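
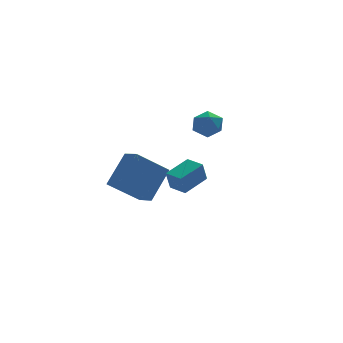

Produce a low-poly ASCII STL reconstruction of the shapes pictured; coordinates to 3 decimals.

solid 
facet normal -0.844 -0.427 -0.325
outer loop
vertex -1.534 -2.958 3.694
vertex -1.966 -2.148 3.752
vertex -1.261 -2.743 2.704
endloop
endfacet
facet normal 0.470 -0.881 -0.062
outer loop
vertex -0.054 -2.132 3.168
vertex -1.534 -2.958 3.694
vertex -1.261 -2.743 2.704
endloop
endfacet
facet normal -0.844 -0.427 -0.325
outer loop
vertex -1.261 -2.743 2.704
vertex -1.966 -2.148 3.752
vertex -1.693 -1.932 2.761
endloop
endfacet
facet normal 0.259 0.204 -0.944
outer loop
vertex -1.693 -1.932 2.761
vertex -0.054 -2.132 3.168
vertex -1.261 -2.743 2.704
endloop
endfacet
facet normal -0.259 -0.206 0.944
outer loop
vertex -1.534 -2.958 3.694
vertex -0.759 -1.537 4.216
vertex -1.966 -2.148 3.752
endloop
endfacet
facet normal 0.469 -0.881 -0.063
outer loop
vertex -0.327 -2.348 4.159
vertex -1.534 -2.958 3.694
vertex -0.054 -2.132 3.168
endloop
endfacet
facet normal -0.260 -0.205 0.944
outer loop
vertex -0.327 -2.348 4.159
vertex -0.759 -1.537 4.216
vertex -1.534 -2.958 3.694
endloop
endfacet
facet normal -0.470 0.881 0.063
outer loop
vertex -1.966 -2.148 3.752
vertex -0.759 -1.537 4.216
vertex -1.693 -1.932 2.761
endloop
endfacet
facet normal 0.259 0.206 -0.944
outer loop
vertex -0.486 -1.322 3.226
vertex -0.054 -2.132 3.168
vertex -1.693 -1.932 2.761
endloop
endfacet
facet normal -0.469 0.881 0.062
outer loop
vertex -1.693 -1.932 2.761
vertex -0.759 -1.537 4.216
vertex -0.486 -1.322 3.226
endloop
endfacet
facet normal 0.844 0.427 0.325
outer loop
vertex -0.486 -1.322 3.226
vertex -0.327 -2.348 4.159
vertex -0.054 -2.132 3.168
endloop
endfacet
facet normal 0.844 0.427 0.325
outer loop
vertex -0.759 -1.537 4.216
vertex -0.327 -2.348 4.159
vertex -0.486 -1.322 3.226
endloop
endfacet
facet normal -0.782 -0.027 0.623
outer loop
vertex -2.374 0.91 3.766
vertex -2.659 1.836 3.448
vertex -3.494 0.07 2.323
endloop
endfacet
facet normal 0.279 -0.908 0.312
outer loop
vertex -1.921 0.124 1.072
vertex -2.374 0.91 3.766
vertex -3.494 0.07 2.323
endloop
endfacet
facet normal -0.782 -0.026 0.622
outer loop
vertex -3.494 0.07 2.323
vertex -2.659 1.836 3.448
vertex -3.778 0.997 2.005
endloop
endfacet
facet normal -0.557 -0.417 -0.718
outer loop
vertex -3.778 0.997 2.005
vertex -1.921 0.124 1.072
vertex -3.494 0.07 2.323
endloop
endfacet
facet normal 0.557 0.418 0.718
outer loop
vertex -2.374 0.91 3.766
vertex -1.086 1.89 2.197
vertex -2.659 1.836 3.448
endloop
endfacet
facet normal 0.279 -0.908 0.312
outer loop
vertex -0.802 0.963 2.515
vertex -2.374 0.91 3.766
vertex -1.921 0.124 1.072
endloop
endfacet
facet normal 0.557 0.417 0.718
outer loop
vertex -0.802 0.963 2.515
vertex -1.086 1.89 2.197
vertex -2.374 0.91 3.766
endloop
endfacet
facet normal -0.279 0.908 -0.312
outer loop
vertex -2.659 1.836 3.448
vertex -1.086 1.89 2.197
vertex -3.778 0.997 2.005
endloop
endfacet
facet normal -0.557 -0.418 -0.718
outer loop
vertex -2.206 1.05 0.754
vertex -1.921 0.124 1.072
vertex -3.778 0.997 2.005
endloop
endfacet
facet normal -0.279 0.908 -0.312
outer loop
vertex -3.778 0.997 2.005
vertex -1.086 1.89 2.197
vertex -2.206 1.05 0.754
endloop
endfacet
facet normal 0.782 0.027 -0.622
outer loop
vertex -2.206 1.05 0.754
vertex -0.802 0.963 2.515
vertex -1.921 0.124 1.072
endloop
endfacet
facet normal 0.782 0.026 -0.622
outer loop
vertex -1.086 1.89 2.197
vertex -0.802 0.963 2.515
vertex -2.206 1.05 0.754
endloop
endfacet
facet normal -0.470 0.730 -0.497
outer loop
vertex 2.128 4.423 3.295
vertex 1.378 4.127 3.569
vertex 1.799 4.709 4.026
endloop
endfacet
facet normal 0.180 0.941 -0.287
outer loop
vertex 2.128 4.423 3.295
vertex 1.799 4.709 4.026
vertex 2.631 4.534 3.974
endloop
endfacet
facet normal 0.659 0.493 -0.569
outer loop
vertex 2.128 4.423 3.295
vertex 2.631 4.534 3.974
vertex 2.724 3.844 3.484
endloop
endfacet
facet normal 0.307 0.005 -0.952
outer loop
vertex 2.128 4.423 3.295
vertex 2.724 3.844 3.484
vertex 1.949 3.592 3.233
endloop
endfacet
facet normal -0.392 0.152 -0.908
outer loop
vertex 2.128 4.423 3.295
vertex 1.949 3.592 3.233
vertex 1.378 4.127 3.569
endloop
endfacet
facet normal 0.212 0.882 0.422
outer loop
vertex 2.631 4.534 3.974
vertex 1.799 4.709 4.026
vertex 2.191 4.308 4.667
endloop
endfacet
facet normal -0.837 0.541 0.083
outer loop
vertex 1.799 4.709 4.026
vertex 1.378 4.127 3.569
vertex 1.416 4.056 4.416
endloop
endfacet
facet normal -0.712 -0.395 -0.581
outer loop
vertex 1.378 4.127 3.569
vertex 1.949 3.592 3.233
vertex 1.509 3.366 3.926
endloop
endfacet
facet normal 0.417 -0.634 -0.652
outer loop
vertex 1.949 3.592 3.233
vertex 2.724 3.844 3.484
vertex 2.341 3.191 3.874
endloop
endfacet
facet normal 0.987 0.155 -0.031
outer loop
vertex 2.724 3.844 3.484
vertex 2.631 4.534 3.974
vertex 2.762 3.773 4.331
endloop
endfacet
facet normal -0.307 -0.005 0.952
outer loop
vertex 2.012 3.477 4.605
vertex 2.191 4.308 4.667
vertex 1.416 4.056 4.416
endloop
endfacet
facet normal -0.659 -0.493 0.569
outer loop
vertex 2.012 3.477 4.605
vertex 1.416 4.056 4.416
vertex 1.509 3.366 3.926
endloop
endfacet
facet normal -0.180 -0.941 0.287
outer loop
vertex 2.012 3.477 4.605
vertex 1.509 3.366 3.926
vertex 2.341 3.191 3.874
endloop
endfacet
facet normal 0.470 -0.730 0.497
outer loop
vertex 2.012 3.477 4.605
vertex 2.341 3.191 3.874
vertex 2.762 3.773 4.331
endloop
endfacet
facet normal 0.392 -0.152 0.908
outer loop
vertex 2.012 3.477 4.605
vertex 2.762 3.773 4.331
vertex 2.191 4.308 4.667
endloop
endfacet
facet normal -0.417 0.634 0.652
outer loop
vertex 1.416 4.056 4.416
vertex 2.191 4.308 4.667
vertex 1.799 4.709 4.026
endloop
endfacet
facet normal -0.987 -0.155 0.031
outer loop
vertex 1.509 3.366 3.926
vertex 1.416 4.056 4.416
vertex 1.378 4.127 3.569
endloop
endfacet
facet normal -0.212 -0.882 -0.422
outer loop
vertex 2.341 3.191 3.874
vertex 1.509 3.366 3.926
vertex 1.949 3.592 3.233
endloop
endfacet
facet normal 0.837 -0.541 -0.083
outer loop
vertex 2.762 3.773 4.331
vertex 2.341 3.191 3.874
vertex 2.724 3.844 3.484
endloop
endfacet
facet normal 0.712 0.395 0.581
outer loop
vertex 2.191 4.308 4.667
vertex 2.762 3.773 4.331
vertex 2.631 4.534 3.974
endloop
endfacet

endsolid


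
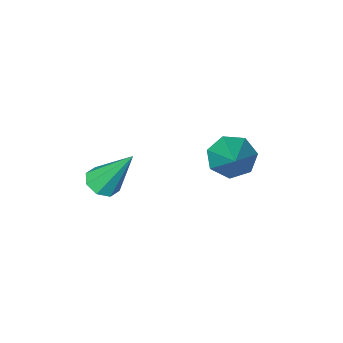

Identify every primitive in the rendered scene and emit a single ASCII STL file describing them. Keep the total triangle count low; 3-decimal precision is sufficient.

solid 
facet normal -0.396 -0.713 -0.578
outer loop
vertex -1.104 3.541 2.141
vertex -1.393 3.195 2.766
vertex -1.717 3.735 2.322
endloop
endfacet
facet normal 0.120 0.853 -0.507
outer loop
vertex -1.104 3.541 2.141
vertex -1.717 3.735 2.322
vertex -0.687 4.465 3.794
endloop
endfacet
facet normal -0.397 -0.713 -0.578
outer loop
vertex -1.717 3.735 2.322
vertex -1.393 3.195 2.766
vertex -2.086 3.523 2.837
endloop
endfacet
facet normal -0.539 0.841 -0.040
outer loop
vertex -1.717 3.735 2.322
vertex -2.086 3.523 2.837
vertex -0.687 4.465 3.794
endloop
endfacet
facet normal -0.397 -0.713 -0.578
outer loop
vertex -2.086 3.523 2.837
vertex -1.393 3.195 2.766
vertex -1.933 3.064 3.298
endloop
endfacet
facet normal -0.684 0.390 0.616
outer loop
vertex -2.086 3.523 2.837
vertex -1.933 3.064 3.298
vertex -0.687 4.465 3.794
endloop
endfacet
facet normal -0.397 -0.713 -0.578
outer loop
vertex -1.933 3.064 3.298
vertex -1.393 3.195 2.766
vertex -1.374 2.704 3.358
endloop
endfacet
facet normal -0.206 -0.159 0.966
outer loop
vertex -1.933 3.064 3.298
vertex -1.374 2.704 3.358
vertex -0.687 4.465 3.794
endloop
endfacet
facet normal -0.397 -0.713 -0.578
outer loop
vertex -1.374 2.704 3.358
vertex -1.393 3.195 2.766
vertex -0.829 2.714 2.972
endloop
endfacet
facet normal 0.536 -0.394 0.747
outer loop
vertex -1.374 2.704 3.358
vertex -0.829 2.714 2.972
vertex -0.687 4.465 3.794
endloop
endfacet
facet normal -0.397 -0.713 -0.577
outer loop
vertex -0.829 2.714 2.972
vertex -1.393 3.195 2.766
vertex -0.709 3.086 2.43
endloop
endfacet
facet normal 0.983 -0.138 0.123
outer loop
vertex -0.829 2.714 2.972
vertex -0.709 3.086 2.43
vertex -0.687 4.465 3.794
endloop
endfacet
facet normal -0.398 -0.712 -0.578
outer loop
vertex -0.709 3.086 2.43
vertex -1.393 3.195 2.766
vertex -1.104 3.541 2.141
endloop
endfacet
facet normal 0.798 0.417 -0.435
outer loop
vertex -0.709 3.086 2.43
vertex -1.104 3.541 2.141
vertex -0.687 4.465 3.794
endloop
endfacet
facet normal 0.306 -0.447 -0.841
outer loop
vertex 2.638 2.283 2.173
vertex 2.211 1.881 2.231
vertex 2.255 2.406 1.968
endloop
endfacet
facet normal 0.327 0.944 -0.044
outer loop
vertex 2.638 2.283 2.173
vertex 2.255 2.406 1.968
vertex 1.649 2.699 3.769
endloop
endfacet
facet normal 0.307 -0.447 -0.841
outer loop
vertex 2.255 2.406 1.968
vertex 2.211 1.881 2.231
vertex 1.847 2.222 1.917
endloop
endfacet
facet normal -0.368 0.890 -0.269
outer loop
vertex 2.255 2.406 1.968
vertex 1.847 2.222 1.917
vertex 1.649 2.699 3.769
endloop
endfacet
facet normal 0.307 -0.447 -0.841
outer loop
vertex 1.847 2.222 1.917
vertex 2.211 1.881 2.231
vertex 1.651 1.837 2.05
endloop
endfacet
facet normal -0.900 0.390 -0.197
outer loop
vertex 1.847 2.222 1.917
vertex 1.651 1.837 2.05
vertex 1.649 2.699 3.769
endloop
endfacet
facet normal 0.307 -0.448 -0.840
outer loop
vertex 1.651 1.837 2.05
vertex 2.211 1.881 2.231
vertex 1.784 1.478 2.29
endloop
endfacet
facet normal -0.955 -0.266 0.132
outer loop
vertex 1.651 1.837 2.05
vertex 1.784 1.478 2.29
vertex 1.649 2.699 3.769
endloop
endfacet
facet normal 0.306 -0.447 -0.840
outer loop
vertex 1.784 1.478 2.29
vertex 2.211 1.881 2.231
vertex 2.167 1.355 2.495
endloop
endfacet
facet normal -0.501 -0.689 0.523
outer loop
vertex 1.784 1.478 2.29
vertex 2.167 1.355 2.495
vertex 1.649 2.699 3.769
endloop
endfacet
facet normal 0.308 -0.447 -0.840
outer loop
vertex 2.167 1.355 2.495
vertex 2.211 1.881 2.231
vertex 2.575 1.54 2.546
endloop
endfacet
facet normal 0.194 -0.634 0.748
outer loop
vertex 2.167 1.355 2.495
vertex 2.575 1.54 2.546
vertex 1.649 2.699 3.769
endloop
endfacet
facet normal 0.307 -0.448 -0.840
outer loop
vertex 2.575 1.54 2.546
vertex 2.211 1.881 2.231
vertex 2.771 1.924 2.413
endloop
endfacet
facet normal 0.724 -0.135 0.676
outer loop
vertex 2.575 1.54 2.546
vertex 2.771 1.924 2.413
vertex 1.649 2.699 3.769
endloop
endfacet
facet normal 0.307 -0.448 -0.840
outer loop
vertex 2.771 1.924 2.413
vertex 2.211 1.881 2.231
vertex 2.638 2.283 2.173
endloop
endfacet
facet normal 0.780 0.521 0.347
outer loop
vertex 2.771 1.924 2.413
vertex 2.638 2.283 2.173
vertex 1.649 2.699 3.769
endloop
endfacet

endsolid


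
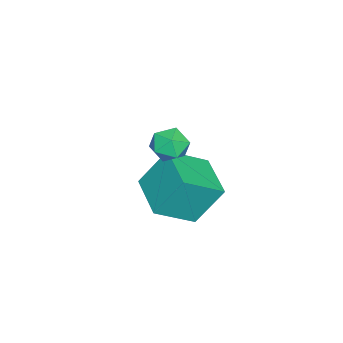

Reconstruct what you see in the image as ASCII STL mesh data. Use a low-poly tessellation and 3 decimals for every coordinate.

solid 
facet normal -0.800 -0.585 0.133
outer loop
vertex 1.522 1.679 -1.075
vertex 0.504 2.848 -2.048
vertex 1.945 0.745 -2.64
endloop
endfacet
facet normal 0.556 -0.639 0.532
outer loop
vertex 3.456 1.852 -2.892
vertex 1.522 1.679 -1.075
vertex 1.945 0.745 -2.64
endloop
endfacet
facet normal -0.800 -0.586 0.134
outer loop
vertex 1.945 0.745 -2.64
vertex 0.504 2.848 -2.048
vertex 0.926 1.914 -3.612
endloop
endfacet
facet normal 0.226 -0.499 -0.837
outer loop
vertex 0.926 1.914 -3.612
vertex 3.456 1.852 -2.892
vertex 1.945 0.745 -2.64
endloop
endfacet
facet normal -0.226 0.499 0.836
outer loop
vertex 1.522 1.679 -1.075
vertex 2.015 3.955 -2.3
vertex 0.504 2.848 -2.048
endloop
endfacet
facet normal 0.556 -0.639 0.532
outer loop
vertex 3.034 2.786 -1.328
vertex 1.522 1.679 -1.075
vertex 3.456 1.852 -2.892
endloop
endfacet
facet normal -0.225 0.499 0.837
outer loop
vertex 3.034 2.786 -1.328
vertex 2.015 3.955 -2.3
vertex 1.522 1.679 -1.075
endloop
endfacet
facet normal -0.556 0.639 -0.532
outer loop
vertex 0.504 2.848 -2.048
vertex 2.015 3.955 -2.3
vertex 0.926 1.914 -3.612
endloop
endfacet
facet normal 0.226 -0.500 -0.836
outer loop
vertex 2.438 3.021 -3.865
vertex 3.456 1.852 -2.892
vertex 0.926 1.914 -3.612
endloop
endfacet
facet normal -0.556 0.639 -0.532
outer loop
vertex 0.926 1.914 -3.612
vertex 2.015 3.955 -2.3
vertex 2.438 3.021 -3.865
endloop
endfacet
facet normal 0.800 0.585 -0.134
outer loop
vertex 2.438 3.021 -3.865
vertex 3.034 2.786 -1.328
vertex 3.456 1.852 -2.892
endloop
endfacet
facet normal 0.799 0.586 -0.134
outer loop
vertex 2.015 3.955 -2.3
vertex 3.034 2.786 -1.328
vertex 2.438 3.021 -3.865
endloop
endfacet
facet normal -0.631 0.627 0.457
outer loop
vertex 3.815 3.284 1.464
vertex 3.22 2.876 1.203
vertex 3.538 2.702 1.88
endloop
endfacet
facet normal -0.011 0.585 0.811
outer loop
vertex 3.815 3.284 1.464
vertex 3.538 2.702 1.88
vertex 4.296 2.802 1.818
endloop
endfacet
facet normal 0.510 0.778 0.366
outer loop
vertex 3.815 3.284 1.464
vertex 4.296 2.802 1.818
vertex 4.447 3.039 1.104
endloop
endfacet
facet normal 0.215 0.941 -0.263
outer loop
vertex 3.815 3.284 1.464
vertex 4.447 3.039 1.104
vertex 3.782 3.084 0.723
endloop
endfacet
facet normal -0.490 0.847 -0.207
outer loop
vertex 3.815 3.284 1.464
vertex 3.782 3.084 0.723
vertex 3.22 2.876 1.203
endloop
endfacet
facet normal 0.094 -0.097 0.991
outer loop
vertex 4.296 2.802 1.818
vertex 3.538 2.702 1.88
vertex 3.998 2.096 1.777
endloop
endfacet
facet normal -0.908 -0.030 0.419
outer loop
vertex 3.538 2.702 1.88
vertex 3.22 2.876 1.203
vertex 3.333 2.141 1.396
endloop
endfacet
facet normal -0.681 0.325 -0.656
outer loop
vertex 3.22 2.876 1.203
vertex 3.782 3.084 0.723
vertex 3.484 2.378 0.682
endloop
endfacet
facet normal 0.461 0.477 -0.748
outer loop
vertex 3.782 3.084 0.723
vertex 4.447 3.039 1.104
vertex 4.242 2.478 0.62
endloop
endfacet
facet normal 0.939 0.215 0.270
outer loop
vertex 4.447 3.039 1.104
vertex 4.296 2.802 1.818
vertex 4.56 2.304 1.297
endloop
endfacet
facet normal -0.215 -0.941 0.263
outer loop
vertex 3.965 1.896 1.036
vertex 3.998 2.096 1.777
vertex 3.333 2.141 1.396
endloop
endfacet
facet normal -0.510 -0.778 -0.366
outer loop
vertex 3.965 1.896 1.036
vertex 3.333 2.141 1.396
vertex 3.484 2.378 0.682
endloop
endfacet
facet normal 0.011 -0.585 -0.811
outer loop
vertex 3.965 1.896 1.036
vertex 3.484 2.378 0.682
vertex 4.242 2.478 0.62
endloop
endfacet
facet normal 0.631 -0.627 -0.457
outer loop
vertex 3.965 1.896 1.036
vertex 4.242 2.478 0.62
vertex 4.56 2.304 1.297
endloop
endfacet
facet normal 0.490 -0.847 0.207
outer loop
vertex 3.965 1.896 1.036
vertex 4.56 2.304 1.297
vertex 3.998 2.096 1.777
endloop
endfacet
facet normal -0.461 -0.477 0.748
outer loop
vertex 3.333 2.141 1.396
vertex 3.998 2.096 1.777
vertex 3.538 2.702 1.88
endloop
endfacet
facet normal -0.939 -0.215 -0.270
outer loop
vertex 3.484 2.378 0.682
vertex 3.333 2.141 1.396
vertex 3.22 2.876 1.203
endloop
endfacet
facet normal -0.094 0.097 -0.991
outer loop
vertex 4.242 2.478 0.62
vertex 3.484 2.378 0.682
vertex 3.782 3.084 0.723
endloop
endfacet
facet normal 0.908 0.030 -0.419
outer loop
vertex 4.56 2.304 1.297
vertex 4.242 2.478 0.62
vertex 4.447 3.039 1.104
endloop
endfacet
facet normal 0.681 -0.325 0.656
outer loop
vertex 3.998 2.096 1.777
vertex 4.56 2.304 1.297
vertex 4.296 2.802 1.818
endloop
endfacet

endsolid


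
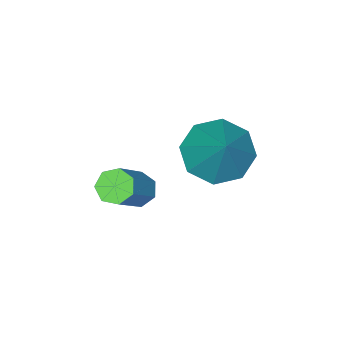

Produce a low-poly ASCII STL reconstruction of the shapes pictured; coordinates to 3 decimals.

solid 
facet normal -0.415 -0.509 -0.754
outer loop
vertex 1.91 2.825 2.231
vertex 0.928 3.07 2.606
vertex 1.618 3.531 1.915
endloop
endfacet
facet normal 0.935 0.317 -0.156
outer loop
vertex 1.91 2.825 2.231
vertex 1.618 3.531 1.915
vertex 1.792 4.13 4.174
endloop
endfacet
facet normal -0.415 -0.509 -0.754
outer loop
vertex 1.618 3.531 1.915
vertex 0.928 3.07 2.606
vertex 0.922 3.967 2.004
endloop
endfacet
facet normal 0.489 0.833 -0.259
outer loop
vertex 1.618 3.531 1.915
vertex 0.922 3.967 2.004
vertex 1.792 4.13 4.174
endloop
endfacet
facet normal -0.416 -0.509 -0.754
outer loop
vertex 0.922 3.967 2.004
vertex 0.928 3.07 2.606
vertex 0.229 3.878 2.446
endloop
endfacet
facet normal -0.139 0.990 -0.019
outer loop
vertex 0.922 3.967 2.004
vertex 0.229 3.878 2.446
vertex 1.792 4.13 4.174
endloop
endfacet
facet normal -0.415 -0.509 -0.754
outer loop
vertex 0.229 3.878 2.446
vertex 0.928 3.07 2.606
vertex -0.054 3.316 2.981
endloop
endfacet
facet normal -0.580 0.695 0.424
outer loop
vertex 0.229 3.878 2.446
vertex -0.054 3.316 2.981
vertex 1.792 4.13 4.174
endloop
endfacet
facet normal -0.415 -0.509 -0.754
outer loop
vertex -0.054 3.316 2.981
vertex 0.928 3.07 2.606
vertex 0.238 2.61 3.297
endloop
endfacet
facet normal -0.576 0.123 0.808
outer loop
vertex -0.054 3.316 2.981
vertex 0.238 2.61 3.297
vertex 1.792 4.13 4.174
endloop
endfacet
facet normal -0.415 -0.509 -0.754
outer loop
vertex 0.238 2.61 3.297
vertex 0.928 3.07 2.606
vertex 0.934 2.174 3.208
endloop
endfacet
facet normal -0.130 -0.393 0.910
outer loop
vertex 0.238 2.61 3.297
vertex 0.934 2.174 3.208
vertex 1.792 4.13 4.174
endloop
endfacet
facet normal -0.414 -0.509 -0.754
outer loop
vertex 0.934 2.174 3.208
vertex 0.928 3.07 2.606
vertex 1.627 2.263 2.767
endloop
endfacet
facet normal 0.498 -0.550 0.671
outer loop
vertex 0.934 2.174 3.208
vertex 1.627 2.263 2.767
vertex 1.792 4.13 4.174
endloop
endfacet
facet normal -0.415 -0.510 -0.754
outer loop
vertex 1.627 2.263 2.767
vertex 0.928 3.07 2.606
vertex 1.91 2.825 2.231
endloop
endfacet
facet normal 0.940 -0.255 0.228
outer loop
vertex 1.627 2.263 2.767
vertex 1.91 2.825 2.231
vertex 1.792 4.13 4.174
endloop
endfacet
facet normal -0.664 -0.202 -0.720
outer loop
vertex 3.092 2.207 1.059
vertex 2.842 1.811 1.401
vertex 2.721 2.376 1.354
endloop
endfacet
facet normal 0.122 0.920 -0.373
outer loop
vertex 3.092 2.207 1.059
vertex 2.721 2.376 1.354
vertex 4.327 2.585 2.397
endloop
endfacet
facet normal 0.122 0.920 -0.373
outer loop
vertex 4.327 2.585 2.397
vertex 2.721 2.376 1.354
vertex 3.956 2.754 2.692
endloop
endfacet
facet normal 0.664 0.203 0.719
outer loop
vertex 4.327 2.585 2.397
vertex 3.956 2.754 2.692
vertex 4.078 2.189 2.739
endloop
endfacet
facet normal -0.664 -0.202 -0.720
outer loop
vertex 2.721 2.376 1.354
vertex 2.842 1.811 1.401
vertex 2.441 2.119 1.684
endloop
endfacet
facet normal -0.501 0.836 0.226
outer loop
vertex 2.721 2.376 1.354
vertex 2.441 2.119 1.684
vertex 3.956 2.754 2.692
endloop
endfacet
facet normal -0.501 0.836 0.226
outer loop
vertex 3.956 2.754 2.692
vertex 2.441 2.119 1.684
vertex 3.676 2.497 3.022
endloop
endfacet
facet normal 0.663 0.203 0.721
outer loop
vertex 3.956 2.754 2.692
vertex 3.676 2.497 3.022
vertex 4.078 2.189 2.739
endloop
endfacet
facet normal -0.664 -0.203 -0.720
outer loop
vertex 2.441 2.119 1.684
vertex 2.842 1.811 1.401
vertex 2.464 1.63 1.801
endloop
endfacet
facet normal -0.746 0.121 0.654
outer loop
vertex 2.441 2.119 1.684
vertex 2.464 1.63 1.801
vertex 3.676 2.497 3.022
endloop
endfacet
facet normal -0.747 0.123 0.654
outer loop
vertex 3.676 2.497 3.022
vertex 2.464 1.63 1.801
vertex 3.699 2.008 3.14
endloop
endfacet
facet normal 0.664 0.205 0.720
outer loop
vertex 3.676 2.497 3.022
vertex 3.699 2.008 3.14
vertex 4.078 2.189 2.739
endloop
endfacet
facet normal -0.664 -0.204 -0.720
outer loop
vertex 2.464 1.63 1.801
vertex 2.842 1.811 1.401
vertex 2.772 1.277 1.617
endloop
endfacet
facet normal -0.431 -0.683 0.590
outer loop
vertex 2.464 1.63 1.801
vertex 2.772 1.277 1.617
vertex 3.699 2.008 3.14
endloop
endfacet
facet normal -0.430 -0.684 0.590
outer loop
vertex 3.699 2.008 3.14
vertex 2.772 1.277 1.617
vertex 4.007 1.655 2.955
endloop
endfacet
facet normal 0.664 0.203 0.719
outer loop
vertex 3.699 2.008 3.14
vertex 4.007 1.655 2.955
vertex 4.078 2.189 2.739
endloop
endfacet
facet normal -0.664 -0.204 -0.719
outer loop
vertex 2.772 1.277 1.617
vertex 2.842 1.811 1.401
vertex 3.133 1.326 1.27
endloop
endfacet
facet normal 0.210 -0.974 0.081
outer loop
vertex 2.772 1.277 1.617
vertex 3.133 1.326 1.27
vertex 4.007 1.655 2.955
endloop
endfacet
facet normal 0.210 -0.974 0.081
outer loop
vertex 4.007 1.655 2.955
vertex 3.133 1.326 1.27
vertex 4.368 1.704 2.608
endloop
endfacet
facet normal 0.664 0.203 0.720
outer loop
vertex 4.007 1.655 2.955
vertex 4.368 1.704 2.608
vertex 4.078 2.189 2.739
endloop
endfacet
facet normal -0.664 -0.204 -0.719
outer loop
vertex 3.133 1.326 1.27
vertex 2.842 1.811 1.401
vertex 3.275 1.74 1.021
endloop
endfacet
facet normal 0.692 -0.531 -0.489
outer loop
vertex 3.133 1.326 1.27
vertex 3.275 1.74 1.021
vertex 4.368 1.704 2.608
endloop
endfacet
facet normal 0.692 -0.530 -0.489
outer loop
vertex 4.368 1.704 2.608
vertex 3.275 1.74 1.021
vertex 4.51 2.118 2.36
endloop
endfacet
facet normal 0.664 0.203 0.719
outer loop
vertex 4.368 1.704 2.608
vertex 4.51 2.118 2.36
vertex 4.078 2.189 2.739
endloop
endfacet
facet normal -0.665 -0.202 -0.719
outer loop
vertex 3.275 1.74 1.021
vertex 2.842 1.811 1.401
vertex 3.092 2.207 1.059
endloop
endfacet
facet normal 0.653 0.312 -0.690
outer loop
vertex 3.275 1.74 1.021
vertex 3.092 2.207 1.059
vertex 4.51 2.118 2.36
endloop
endfacet
facet normal 0.653 0.311 -0.691
outer loop
vertex 4.51 2.118 2.36
vertex 3.092 2.207 1.059
vertex 4.327 2.585 2.397
endloop
endfacet
facet normal 0.664 0.203 0.719
outer loop
vertex 4.51 2.118 2.36
vertex 4.327 2.585 2.397
vertex 4.078 2.189 2.739
endloop
endfacet

endsolid


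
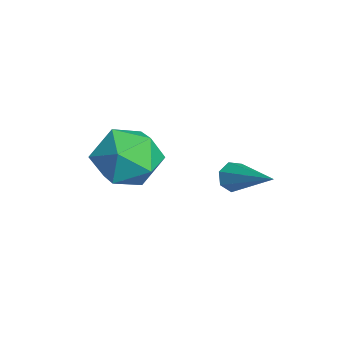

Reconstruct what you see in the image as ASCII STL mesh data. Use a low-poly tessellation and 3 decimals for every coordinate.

solid 
facet normal -0.233 0.864 0.446
outer loop
vertex -1.083 -1.652 0.638
vertex -1.901 -2.197 1.267
vertex -0.811 -2.114 1.675
endloop
endfacet
facet normal 0.456 0.851 0.260
outer loop
vertex -1.083 -1.652 0.638
vertex -0.811 -2.114 1.675
vertex -0.079 -2.231 0.773
endloop
endfacet
facet normal 0.491 0.748 -0.446
outer loop
vertex -1.083 -1.652 0.638
vertex -0.079 -2.231 0.773
vertex -0.717 -2.387 -0.192
endloop
endfacet
facet normal -0.176 0.697 -0.695
outer loop
vertex -1.083 -1.652 0.638
vertex -0.717 -2.387 -0.192
vertex -1.844 -2.366 0.114
endloop
endfacet
facet normal -0.623 0.769 -0.144
outer loop
vertex -1.083 -1.652 0.638
vertex -1.844 -2.366 0.114
vertex -1.901 -2.197 1.267
endloop
endfacet
facet normal 0.761 0.292 0.580
outer loop
vertex -0.079 -2.231 0.773
vertex -0.811 -2.114 1.675
vertex -0.276 -3.134 1.486
endloop
endfacet
facet normal -0.354 0.313 0.881
outer loop
vertex -0.811 -2.114 1.675
vertex -1.901 -2.197 1.267
vertex -1.403 -3.113 1.792
endloop
endfacet
facet normal -0.985 0.158 -0.072
outer loop
vertex -1.901 -2.197 1.267
vertex -1.844 -2.366 0.114
vertex -2.041 -3.269 0.827
endloop
endfacet
facet normal -0.261 0.042 -0.964
outer loop
vertex -1.844 -2.366 0.114
vertex -0.717 -2.387 -0.192
vertex -1.309 -3.386 -0.075
endloop
endfacet
facet normal 0.819 0.123 -0.561
outer loop
vertex -0.717 -2.387 -0.192
vertex -0.079 -2.231 0.773
vertex -0.219 -3.303 0.333
endloop
endfacet
facet normal 0.176 -0.697 0.695
outer loop
vertex -1.037 -3.848 0.962
vertex -0.276 -3.134 1.486
vertex -1.403 -3.113 1.792
endloop
endfacet
facet normal -0.491 -0.748 0.446
outer loop
vertex -1.037 -3.848 0.962
vertex -1.403 -3.113 1.792
vertex -2.041 -3.269 0.827
endloop
endfacet
facet normal -0.456 -0.851 -0.260
outer loop
vertex -1.037 -3.848 0.962
vertex -2.041 -3.269 0.827
vertex -1.309 -3.386 -0.075
endloop
endfacet
facet normal 0.233 -0.864 -0.446
outer loop
vertex -1.037 -3.848 0.962
vertex -1.309 -3.386 -0.075
vertex -0.219 -3.303 0.333
endloop
endfacet
facet normal 0.623 -0.769 0.144
outer loop
vertex -1.037 -3.848 0.962
vertex -0.219 -3.303 0.333
vertex -0.276 -3.134 1.486
endloop
endfacet
facet normal 0.261 -0.042 0.964
outer loop
vertex -1.403 -3.113 1.792
vertex -0.276 -3.134 1.486
vertex -0.811 -2.114 1.675
endloop
endfacet
facet normal -0.819 -0.123 0.561
outer loop
vertex -2.041 -3.269 0.827
vertex -1.403 -3.113 1.792
vertex -1.901 -2.197 1.267
endloop
endfacet
facet normal -0.761 -0.292 -0.580
outer loop
vertex -1.309 -3.386 -0.075
vertex -2.041 -3.269 0.827
vertex -1.844 -2.366 0.114
endloop
endfacet
facet normal 0.354 -0.313 -0.881
outer loop
vertex -0.219 -3.303 0.333
vertex -1.309 -3.386 -0.075
vertex -0.717 -2.387 -0.192
endloop
endfacet
facet normal 0.985 -0.158 0.072
outer loop
vertex -0.276 -3.134 1.486
vertex -0.219 -3.303 0.333
vertex -0.079 -2.231 0.773
endloop
endfacet
facet normal -0.799 -0.418 -0.433
outer loop
vertex 0.439 -0.066 -0.008
vertex 0.147 0.052 0.417
vertex 0.23 0.343 -0.017
endloop
endfacet
facet normal 0.580 0.279 -0.765
outer loop
vertex 0.439 -0.066 -0.008
vertex 0.23 0.343 -0.017
vertex 1.633 0.828 1.223
endloop
endfacet
facet normal -0.800 -0.416 -0.432
outer loop
vertex 0.23 0.343 -0.017
vertex 0.147 0.052 0.417
vertex -0.041 0.534 0.301
endloop
endfacet
facet normal 0.094 0.887 -0.453
outer loop
vertex 0.23 0.343 -0.017
vertex -0.041 0.534 0.301
vertex 1.633 0.828 1.223
endloop
endfacet
facet normal -0.799 -0.416 -0.435
outer loop
vertex -0.041 0.534 0.301
vertex 0.147 0.052 0.417
vertex -0.172 0.361 0.707
endloop
endfacet
facet normal -0.315 0.905 0.284
outer loop
vertex -0.041 0.534 0.301
vertex -0.172 0.361 0.707
vertex 1.633 0.828 1.223
endloop
endfacet
facet normal -0.799 -0.418 -0.433
outer loop
vertex -0.172 0.361 0.707
vertex 0.147 0.052 0.417
vertex -0.062 -0.044 0.895
endloop
endfacet
facet normal -0.336 0.320 0.886
outer loop
vertex -0.172 0.361 0.707
vertex -0.062 -0.044 0.895
vertex 1.633 0.828 1.223
endloop
endfacet
facet normal -0.799 -0.418 -0.433
outer loop
vertex -0.062 -0.044 0.895
vertex 0.147 0.052 0.417
vertex 0.205 -0.377 0.724
endloop
endfacet
facet normal 0.045 -0.427 0.903
outer loop
vertex -0.062 -0.044 0.895
vertex 0.205 -0.377 0.724
vertex 1.633 0.828 1.223
endloop
endfacet
facet normal -0.800 -0.417 -0.432
outer loop
vertex 0.205 -0.377 0.724
vertex 0.147 0.052 0.417
vertex 0.428 -0.387 0.321
endloop
endfacet
facet normal 0.543 -0.776 0.320
outer loop
vertex 0.205 -0.377 0.724
vertex 0.428 -0.387 0.321
vertex 1.633 0.828 1.223
endloop
endfacet
facet normal -0.799 -0.417 -0.433
outer loop
vertex 0.428 -0.387 0.321
vertex 0.147 0.052 0.417
vertex 0.439 -0.066 -0.008
endloop
endfacet
facet normal 0.781 -0.460 -0.423
outer loop
vertex 0.428 -0.387 0.321
vertex 0.439 -0.066 -0.008
vertex 1.633 0.828 1.223
endloop
endfacet

endsolid


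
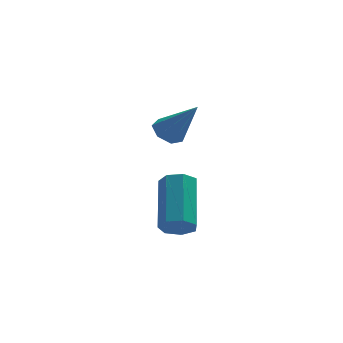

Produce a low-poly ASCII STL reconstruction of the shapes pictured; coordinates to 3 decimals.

solid 
facet normal -0.484 0.396 -0.781
outer loop
vertex -1.728 1.478 2.818
vertex -2.16 1.704 3.2
vertex -1.634 1.972 3.01
endloop
endfacet
facet normal 0.965 -0.087 -0.249
outer loop
vertex -1.728 1.478 2.818
vertex -1.634 1.972 3.01
vertex -1.32 1.016 4.56
endloop
endfacet
facet normal -0.484 0.396 -0.780
outer loop
vertex -1.634 1.972 3.01
vertex -2.16 1.704 3.2
vertex -1.937 2.264 3.346
endloop
endfacet
facet normal 0.786 0.584 0.201
outer loop
vertex -1.634 1.972 3.01
vertex -1.937 2.264 3.346
vertex -1.32 1.016 4.56
endloop
endfacet
facet normal -0.482 0.396 -0.782
outer loop
vertex -1.937 2.264 3.346
vertex -2.16 1.704 3.2
vertex -2.408 2.135 3.571
endloop
endfacet
facet normal 0.126 0.723 0.679
outer loop
vertex -1.937 2.264 3.346
vertex -2.408 2.135 3.571
vertex -1.32 1.016 4.56
endloop
endfacet
facet normal -0.484 0.394 -0.781
outer loop
vertex -2.408 2.135 3.571
vertex -2.16 1.704 3.2
vertex -2.692 1.681 3.518
endloop
endfacet
facet normal -0.517 0.227 0.825
outer loop
vertex -2.408 2.135 3.571
vertex -2.692 1.681 3.518
vertex -1.32 1.016 4.56
endloop
endfacet
facet normal -0.484 0.396 -0.781
outer loop
vertex -2.692 1.681 3.518
vertex -2.16 1.704 3.2
vertex -2.576 1.245 3.225
endloop
endfacet
facet normal -0.660 -0.532 0.530
outer loop
vertex -2.692 1.681 3.518
vertex -2.576 1.245 3.225
vertex -1.32 1.016 4.56
endloop
endfacet
facet normal -0.483 0.395 -0.781
outer loop
vertex -2.576 1.245 3.225
vertex -2.16 1.704 3.2
vertex -2.147 1.155 2.914
endloop
endfacet
facet normal -0.195 -0.981 0.015
outer loop
vertex -2.576 1.245 3.225
vertex -2.147 1.155 2.914
vertex -1.32 1.016 4.56
endloop
endfacet
facet normal -0.484 0.395 -0.781
outer loop
vertex -2.147 1.155 2.914
vertex -2.16 1.704 3.2
vertex -1.728 1.478 2.818
endloop
endfacet
facet normal 0.527 -0.782 -0.331
outer loop
vertex -2.147 1.155 2.914
vertex -1.728 1.478 2.818
vertex -1.32 1.016 4.56
endloop
endfacet
facet normal -0.135 -0.821 -0.555
outer loop
vertex -1.971 -2.538 0.929
vertex -2.527 -2.609 1.169
vertex -2.365 -2.298 0.67
endloop
endfacet
facet normal 0.654 0.347 -0.673
outer loop
vertex -1.971 -2.538 0.929
vertex -2.365 -2.298 0.67
vertex -1.696 -0.881 2.051
endloop
endfacet
facet normal 0.653 0.347 -0.673
outer loop
vertex -1.696 -0.881 2.051
vertex -2.365 -2.298 0.67
vertex -2.091 -0.64 1.792
endloop
endfacet
facet normal 0.136 0.820 0.555
outer loop
vertex -1.696 -0.881 2.051
vertex -2.091 -0.64 1.792
vertex -2.253 -0.951 2.291
endloop
endfacet
facet normal -0.137 -0.820 -0.556
outer loop
vertex -2.365 -2.298 0.67
vertex -2.527 -2.609 1.169
vertex -2.882 -2.291 0.787
endloop
endfacet
facet normal -0.174 0.571 -0.802
outer loop
vertex -2.365 -2.298 0.67
vertex -2.882 -2.291 0.787
vertex -2.091 -0.64 1.792
endloop
endfacet
facet normal -0.175 0.572 -0.802
outer loop
vertex -2.091 -0.64 1.792
vertex -2.882 -2.291 0.787
vertex -2.607 -0.634 1.909
endloop
endfacet
facet normal 0.135 0.821 0.555
outer loop
vertex -2.091 -0.64 1.792
vertex -2.607 -0.634 1.909
vertex -2.253 -0.951 2.291
endloop
endfacet
facet normal -0.137 -0.820 -0.556
outer loop
vertex -2.882 -2.291 0.787
vertex -2.527 -2.609 1.169
vertex -3.131 -2.524 1.192
endloop
endfacet
facet normal -0.872 0.365 -0.326
outer loop
vertex -2.882 -2.291 0.787
vertex -3.131 -2.524 1.192
vertex -2.607 -0.634 1.909
endloop
endfacet
facet normal -0.872 0.365 -0.326
outer loop
vertex -2.607 -0.634 1.909
vertex -3.131 -2.524 1.192
vertex -2.856 -0.867 2.314
endloop
endfacet
facet normal 0.135 0.821 0.555
outer loop
vertex -2.607 -0.634 1.909
vertex -2.856 -0.867 2.314
vertex -2.253 -0.951 2.291
endloop
endfacet
facet normal -0.137 -0.820 -0.555
outer loop
vertex -3.131 -2.524 1.192
vertex -2.527 -2.609 1.169
vertex -2.926 -2.82 1.579
endloop
endfacet
facet normal -0.912 -0.116 0.394
outer loop
vertex -3.131 -2.524 1.192
vertex -2.926 -2.82 1.579
vertex -2.856 -0.867 2.314
endloop
endfacet
facet normal -0.912 -0.116 0.394
outer loop
vertex -2.856 -0.867 2.314
vertex -2.926 -2.82 1.579
vertex -2.651 -1.163 2.701
endloop
endfacet
facet normal 0.135 0.820 0.556
outer loop
vertex -2.856 -0.867 2.314
vertex -2.651 -1.163 2.701
vertex -2.253 -0.951 2.291
endloop
endfacet
facet normal -0.136 -0.821 -0.555
outer loop
vertex -2.926 -2.82 1.579
vertex -2.527 -2.609 1.169
vertex -2.421 -2.957 1.658
endloop
endfacet
facet normal -0.266 -0.510 0.818
outer loop
vertex -2.926 -2.82 1.579
vertex -2.421 -2.957 1.658
vertex -2.651 -1.163 2.701
endloop
endfacet
facet normal -0.266 -0.510 0.818
outer loop
vertex -2.651 -1.163 2.701
vertex -2.421 -2.957 1.658
vertex -2.146 -1.3 2.78
endloop
endfacet
facet normal 0.136 0.820 0.556
outer loop
vertex -2.651 -1.163 2.701
vertex -2.146 -1.3 2.78
vertex -2.253 -0.951 2.291
endloop
endfacet
facet normal -0.136 -0.821 -0.555
outer loop
vertex -2.421 -2.957 1.658
vertex -2.527 -2.609 1.169
vertex -1.996 -2.832 1.369
endloop
endfacet
facet normal 0.579 -0.521 0.627
outer loop
vertex -2.421 -2.957 1.658
vertex -1.996 -2.832 1.369
vertex -2.146 -1.3 2.78
endloop
endfacet
facet normal 0.580 -0.520 0.626
outer loop
vertex -2.146 -1.3 2.78
vertex -1.996 -2.832 1.369
vertex -1.721 -1.175 2.49
endloop
endfacet
facet normal 0.138 0.820 0.555
outer loop
vertex -2.146 -1.3 2.78
vertex -1.721 -1.175 2.49
vertex -2.253 -0.951 2.291
endloop
endfacet
facet normal -0.135 -0.820 -0.556
outer loop
vertex -1.996 -2.832 1.369
vertex -2.527 -2.609 1.169
vertex -1.971 -2.538 0.929
endloop
endfacet
facet normal 0.990 -0.139 -0.037
outer loop
vertex -1.996 -2.832 1.369
vertex -1.971 -2.538 0.929
vertex -1.721 -1.175 2.49
endloop
endfacet
facet normal 0.990 -0.139 -0.037
outer loop
vertex -1.721 -1.175 2.49
vertex -1.971 -2.538 0.929
vertex -1.696 -0.881 2.051
endloop
endfacet
facet normal 0.137 0.819 0.557
outer loop
vertex -1.721 -1.175 2.49
vertex -1.696 -0.881 2.051
vertex -2.253 -0.951 2.291
endloop
endfacet

endsolid


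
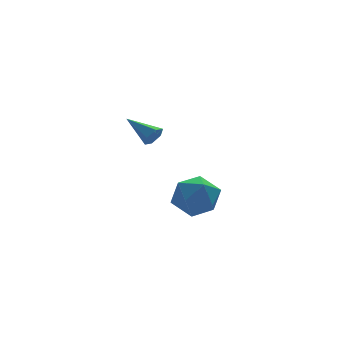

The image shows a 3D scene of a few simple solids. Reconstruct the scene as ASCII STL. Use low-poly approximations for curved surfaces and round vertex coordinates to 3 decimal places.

solid 
facet normal -0.548 0.714 -0.435
outer loop
vertex 3.764 -0.237 -4.006
vertex 2.787 -0.567 -3.317
vertex 3.577 0.293 -2.9
endloop
endfacet
facet normal 0.140 0.902 -0.409
outer loop
vertex 3.764 -0.237 -4.006
vertex 3.577 0.293 -2.9
vertex 4.722 -0.04 -3.244
endloop
endfacet
facet normal 0.517 0.404 -0.755
outer loop
vertex 3.764 -0.237 -4.006
vertex 4.722 -0.04 -3.244
vertex 4.639 -1.106 -3.872
endloop
endfacet
facet normal 0.062 -0.091 -0.994
outer loop
vertex 3.764 -0.237 -4.006
vertex 4.639 -1.106 -3.872
vertex 3.443 -1.432 -3.917
endloop
endfacet
facet normal -0.596 0.101 -0.797
outer loop
vertex 3.764 -0.237 -4.006
vertex 3.443 -1.432 -3.917
vertex 2.787 -0.567 -3.317
endloop
endfacet
facet normal 0.344 0.898 0.275
outer loop
vertex 4.722 -0.04 -3.244
vertex 3.577 0.293 -2.9
vertex 4.337 -0.248 -2.083
endloop
endfacet
facet normal -0.770 0.594 0.233
outer loop
vertex 3.577 0.293 -2.9
vertex 2.787 -0.567 -3.317
vertex 3.141 -0.574 -2.128
endloop
endfacet
facet normal -0.847 -0.398 -0.352
outer loop
vertex 2.787 -0.567 -3.317
vertex 3.443 -1.432 -3.917
vertex 3.058 -1.64 -2.756
endloop
endfacet
facet normal 0.218 -0.708 -0.672
outer loop
vertex 3.443 -1.432 -3.917
vertex 4.639 -1.106 -3.872
vertex 4.203 -1.973 -3.1
endloop
endfacet
facet normal 0.954 0.093 -0.284
outer loop
vertex 4.639 -1.106 -3.872
vertex 4.722 -0.04 -3.244
vertex 4.993 -1.113 -2.683
endloop
endfacet
facet normal -0.062 0.091 0.994
outer loop
vertex 4.016 -1.443 -1.994
vertex 4.337 -0.248 -2.083
vertex 3.141 -0.574 -2.128
endloop
endfacet
facet normal -0.517 -0.404 0.755
outer loop
vertex 4.016 -1.443 -1.994
vertex 3.141 -0.574 -2.128
vertex 3.058 -1.64 -2.756
endloop
endfacet
facet normal -0.140 -0.902 0.409
outer loop
vertex 4.016 -1.443 -1.994
vertex 3.058 -1.64 -2.756
vertex 4.203 -1.973 -3.1
endloop
endfacet
facet normal 0.548 -0.714 0.435
outer loop
vertex 4.016 -1.443 -1.994
vertex 4.203 -1.973 -3.1
vertex 4.993 -1.113 -2.683
endloop
endfacet
facet normal 0.596 -0.101 0.797
outer loop
vertex 4.016 -1.443 -1.994
vertex 4.993 -1.113 -2.683
vertex 4.337 -0.248 -2.083
endloop
endfacet
facet normal -0.218 0.708 0.672
outer loop
vertex 3.141 -0.574 -2.128
vertex 4.337 -0.248 -2.083
vertex 3.577 0.293 -2.9
endloop
endfacet
facet normal -0.954 -0.093 0.284
outer loop
vertex 3.058 -1.64 -2.756
vertex 3.141 -0.574 -2.128
vertex 2.787 -0.567 -3.317
endloop
endfacet
facet normal -0.344 -0.898 -0.275
outer loop
vertex 4.203 -1.973 -3.1
vertex 3.058 -1.64 -2.756
vertex 3.443 -1.432 -3.917
endloop
endfacet
facet normal 0.770 -0.594 -0.233
outer loop
vertex 4.993 -1.113 -2.683
vertex 4.203 -1.973 -3.1
vertex 4.639 -1.106 -3.872
endloop
endfacet
facet normal 0.847 0.398 0.352
outer loop
vertex 4.337 -0.248 -2.083
vertex 4.993 -1.113 -2.683
vertex 4.722 -0.04 -3.244
endloop
endfacet
facet normal 0.463 -0.787 -0.407
outer loop
vertex 1.119 -3.881 2.969
vertex 0.69 -3.951 2.616
vertex 1.121 -3.623 2.472
endloop
endfacet
facet normal 0.714 0.620 0.325
outer loop
vertex 1.119 -3.881 2.969
vertex 1.121 -3.623 2.472
vertex -0.05 -2.689 3.264
endloop
endfacet
facet normal 0.464 -0.788 -0.405
outer loop
vertex 1.121 -3.623 2.472
vertex 0.69 -3.951 2.616
vertex 0.693 -3.693 2.118
endloop
endfacet
facet normal 0.294 0.805 -0.515
outer loop
vertex 1.121 -3.623 2.472
vertex 0.693 -3.693 2.118
vertex -0.05 -2.689 3.264
endloop
endfacet
facet normal 0.464 -0.788 -0.405
outer loop
vertex 0.693 -3.693 2.118
vertex 0.69 -3.951 2.616
vertex 0.262 -4.021 2.262
endloop
endfacet
facet normal -0.555 0.413 -0.722
outer loop
vertex 0.693 -3.693 2.118
vertex 0.262 -4.021 2.262
vertex -0.05 -2.689 3.264
endloop
endfacet
facet normal 0.463 -0.789 -0.404
outer loop
vertex 0.262 -4.021 2.262
vertex 0.69 -3.951 2.616
vertex 0.259 -4.278 2.76
endloop
endfacet
facet normal -0.983 -0.163 -0.090
outer loop
vertex 0.262 -4.021 2.262
vertex 0.259 -4.278 2.76
vertex -0.05 -2.689 3.264
endloop
endfacet
facet normal 0.463 -0.788 -0.406
outer loop
vertex 0.259 -4.278 2.76
vertex 0.69 -3.951 2.616
vertex 0.688 -4.208 3.113
endloop
endfacet
facet normal -0.561 -0.347 0.751
outer loop
vertex 0.259 -4.278 2.76
vertex 0.688 -4.208 3.113
vertex -0.05 -2.689 3.264
endloop
endfacet
facet normal 0.463 -0.788 -0.406
outer loop
vertex 0.688 -4.208 3.113
vertex 0.69 -3.951 2.616
vertex 1.119 -3.881 2.969
endloop
endfacet
facet normal 0.286 0.044 0.957
outer loop
vertex 0.688 -4.208 3.113
vertex 1.119 -3.881 2.969
vertex -0.05 -2.689 3.264
endloop
endfacet

endsolid


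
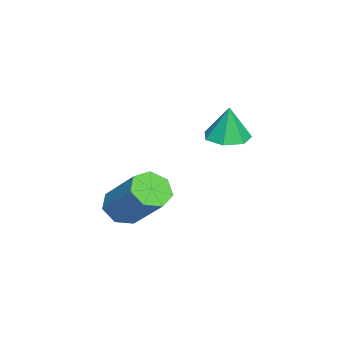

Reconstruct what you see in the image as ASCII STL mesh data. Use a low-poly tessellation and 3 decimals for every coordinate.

solid 
facet normal -0.457 -0.576 -0.678
outer loop
vertex 1.98 0.37 -0.586
vertex 1.668 -0.066 -0.006
vertex 1.37 0.578 -0.352
endloop
endfacet
facet normal 0.010 0.760 -0.650
outer loop
vertex 1.98 0.37 -0.586
vertex 1.37 0.578 -0.352
vertex 2.944 1.583 0.846
endloop
endfacet
facet normal 0.009 0.760 -0.650
outer loop
vertex 2.944 1.583 0.846
vertex 1.37 0.578 -0.352
vertex 2.334 1.791 1.081
endloop
endfacet
facet normal 0.457 0.574 0.679
outer loop
vertex 2.944 1.583 0.846
vertex 2.334 1.791 1.081
vertex 2.632 1.146 1.426
endloop
endfacet
facet normal -0.457 -0.576 -0.678
outer loop
vertex 1.37 0.578 -0.352
vertex 1.668 -0.066 -0.006
vertex 0.985 0.301 0.143
endloop
endfacet
facet normal -0.689 0.711 -0.138
outer loop
vertex 1.37 0.578 -0.352
vertex 0.985 0.301 0.143
vertex 2.334 1.791 1.081
endloop
endfacet
facet normal -0.689 0.711 -0.138
outer loop
vertex 2.334 1.791 1.081
vertex 0.985 0.301 0.143
vertex 1.949 1.514 1.575
endloop
endfacet
facet normal 0.458 0.574 0.679
outer loop
vertex 2.334 1.791 1.081
vertex 1.949 1.514 1.575
vertex 2.632 1.146 1.426
endloop
endfacet
facet normal -0.457 -0.575 -0.679
outer loop
vertex 0.985 0.301 0.143
vertex 1.668 -0.066 -0.006
vertex 1.114 -0.253 0.525
endloop
endfacet
facet normal -0.869 0.127 0.478
outer loop
vertex 0.985 0.301 0.143
vertex 1.114 -0.253 0.525
vertex 1.949 1.514 1.575
endloop
endfacet
facet normal -0.869 0.127 0.478
outer loop
vertex 1.949 1.514 1.575
vertex 1.114 -0.253 0.525
vertex 2.078 0.96 1.957
endloop
endfacet
facet normal 0.458 0.574 0.679
outer loop
vertex 1.949 1.514 1.575
vertex 2.078 0.96 1.957
vertex 2.632 1.146 1.426
endloop
endfacet
facet normal -0.457 -0.574 -0.679
outer loop
vertex 1.114 -0.253 0.525
vertex 1.668 -0.066 -0.006
vertex 1.66 -0.667 0.507
endloop
endfacet
facet normal -0.395 -0.553 0.734
outer loop
vertex 1.114 -0.253 0.525
vertex 1.66 -0.667 0.507
vertex 2.078 0.96 1.957
endloop
endfacet
facet normal -0.396 -0.552 0.734
outer loop
vertex 2.078 0.96 1.957
vertex 1.66 -0.667 0.507
vertex 2.624 0.546 1.94
endloop
endfacet
facet normal 0.457 0.575 0.678
outer loop
vertex 2.078 0.96 1.957
vertex 2.624 0.546 1.94
vertex 2.632 1.146 1.426
endloop
endfacet
facet normal -0.456 -0.574 -0.680
outer loop
vertex 1.66 -0.667 0.507
vertex 1.668 -0.066 -0.006
vertex 2.213 -0.628 0.103
endloop
endfacet
facet normal 0.377 -0.816 0.437
outer loop
vertex 1.66 -0.667 0.507
vertex 2.213 -0.628 0.103
vertex 2.624 0.546 1.94
endloop
endfacet
facet normal 0.378 -0.816 0.437
outer loop
vertex 2.624 0.546 1.94
vertex 2.213 -0.628 0.103
vertex 3.177 0.585 1.535
endloop
endfacet
facet normal 0.456 0.575 0.679
outer loop
vertex 2.624 0.546 1.94
vertex 3.177 0.585 1.535
vertex 2.632 1.146 1.426
endloop
endfacet
facet normal -0.458 -0.575 -0.678
outer loop
vertex 2.213 -0.628 0.103
vertex 1.668 -0.066 -0.006
vertex 2.355 -0.167 -0.384
endloop
endfacet
facet normal 0.865 -0.465 -0.188
outer loop
vertex 2.213 -0.628 0.103
vertex 2.355 -0.167 -0.384
vertex 3.177 0.585 1.535
endloop
endfacet
facet normal 0.865 -0.465 -0.188
outer loop
vertex 3.177 0.585 1.535
vertex 2.355 -0.167 -0.384
vertex 3.319 1.046 1.049
endloop
endfacet
facet normal 0.456 0.575 0.679
outer loop
vertex 3.177 0.585 1.535
vertex 3.319 1.046 1.049
vertex 2.632 1.146 1.426
endloop
endfacet
facet normal -0.458 -0.575 -0.678
outer loop
vertex 2.355 -0.167 -0.384
vertex 1.668 -0.066 -0.006
vertex 1.98 0.37 -0.586
endloop
endfacet
facet normal 0.701 0.237 -0.672
outer loop
vertex 2.355 -0.167 -0.384
vertex 1.98 0.37 -0.586
vertex 3.319 1.046 1.049
endloop
endfacet
facet normal 0.702 0.236 -0.672
outer loop
vertex 3.319 1.046 1.049
vertex 1.98 0.37 -0.586
vertex 2.944 1.583 0.846
endloop
endfacet
facet normal 0.456 0.575 0.679
outer loop
vertex 3.319 1.046 1.049
vertex 2.944 1.583 0.846
vertex 2.632 1.146 1.426
endloop
endfacet
facet normal -0.053 -0.056 -0.997
outer loop
vertex -0.988 3.463 2.093
vertex -1.488 2.791 2.157
vertex -1.703 3.602 2.123
endloop
endfacet
facet normal 0.190 0.890 0.415
outer loop
vertex -0.988 3.463 2.093
vertex -1.703 3.602 2.123
vertex -1.412 2.869 3.563
endloop
endfacet
facet normal -0.055 -0.056 -0.997
outer loop
vertex -1.703 3.602 2.123
vertex -1.488 2.791 2.157
vertex -2.256 3.131 2.18
endloop
endfacet
facet normal -0.546 0.697 0.465
outer loop
vertex -1.703 3.602 2.123
vertex -2.256 3.131 2.18
vertex -1.412 2.869 3.563
endloop
endfacet
facet normal -0.054 -0.055 -0.997
outer loop
vertex -2.256 3.131 2.18
vertex -1.488 2.791 2.157
vertex -2.231 2.403 2.219
endloop
endfacet
facet normal -0.854 -0.001 0.521
outer loop
vertex -2.256 3.131 2.18
vertex -2.231 2.403 2.219
vertex -1.412 2.869 3.563
endloop
endfacet
facet normal -0.054 -0.056 -0.997
outer loop
vertex -2.231 2.403 2.219
vertex -1.488 2.791 2.157
vertex -1.646 1.968 2.212
endloop
endfacet
facet normal -0.498 -0.679 0.539
outer loop
vertex -2.231 2.403 2.219
vertex -1.646 1.968 2.212
vertex -1.412 2.869 3.563
endloop
endfacet
facet normal -0.055 -0.056 -0.997
outer loop
vertex -1.646 1.968 2.212
vertex -1.488 2.791 2.157
vertex -0.943 2.152 2.163
endloop
endfacet
facet normal 0.251 -0.825 0.507
outer loop
vertex -1.646 1.968 2.212
vertex -0.943 2.152 2.163
vertex -1.412 2.869 3.563
endloop
endfacet
facet normal -0.054 -0.056 -0.997
outer loop
vertex -0.943 2.152 2.163
vertex -1.488 2.791 2.157
vertex -0.65 2.817 2.11
endloop
endfacet
facet normal 0.831 -0.330 0.448
outer loop
vertex -0.943 2.152 2.163
vertex -0.65 2.817 2.11
vertex -1.412 2.869 3.563
endloop
endfacet
facet normal -0.054 -0.055 -0.997
outer loop
vertex -0.65 2.817 2.11
vertex -1.488 2.791 2.157
vertex -0.988 3.463 2.093
endloop
endfacet
facet normal 0.805 0.432 0.407
outer loop
vertex -0.65 2.817 2.11
vertex -0.988 3.463 2.093
vertex -1.412 2.869 3.563
endloop
endfacet

endsolid


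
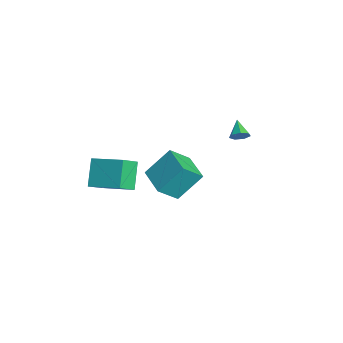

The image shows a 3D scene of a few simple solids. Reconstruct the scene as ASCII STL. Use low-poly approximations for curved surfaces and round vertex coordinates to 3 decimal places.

solid 
facet normal 0.852 -0.120 -0.509
outer loop
vertex -2.144 3.746 0.244
vertex -2.447 3.819 -0.281
vertex -2.18 4.243 0.066
endloop
endfacet
facet normal 0.111 0.342 0.933
outer loop
vertex -2.144 3.746 0.244
vertex -2.18 4.243 0.066
vertex -3.453 3.961 0.321
endloop
endfacet
facet normal 0.852 -0.119 -0.510
outer loop
vertex -2.18 4.243 0.066
vertex -2.447 3.819 -0.281
vertex -2.417 4.421 -0.372
endloop
endfacet
facet normal -0.113 0.898 0.426
outer loop
vertex -2.18 4.243 0.066
vertex -2.417 4.421 -0.372
vertex -3.453 3.961 0.321
endloop
endfacet
facet normal 0.852 -0.119 -0.510
outer loop
vertex -2.417 4.421 -0.372
vertex -2.447 3.819 -0.281
vertex -2.677 4.145 -0.742
endloop
endfacet
facet normal -0.524 0.817 -0.241
outer loop
vertex -2.417 4.421 -0.372
vertex -2.677 4.145 -0.742
vertex -3.453 3.961 0.321
endloop
endfacet
facet normal 0.852 -0.121 -0.510
outer loop
vertex -2.677 4.145 -0.742
vertex -2.447 3.819 -0.281
vertex -2.764 3.624 -0.764
endloop
endfacet
facet normal -0.810 0.159 -0.564
outer loop
vertex -2.677 4.145 -0.742
vertex -2.764 3.624 -0.764
vertex -3.453 3.961 0.321
endloop
endfacet
facet normal 0.852 -0.122 -0.510
outer loop
vertex -2.764 3.624 -0.764
vertex -2.447 3.819 -0.281
vertex -2.613 3.249 -0.422
endloop
endfacet
facet normal -0.757 -0.579 -0.301
outer loop
vertex -2.764 3.624 -0.764
vertex -2.613 3.249 -0.422
vertex -3.453 3.961 0.321
endloop
endfacet
facet normal 0.852 -0.122 -0.510
outer loop
vertex -2.613 3.249 -0.422
vertex -2.447 3.819 -0.281
vertex -2.337 3.303 0.026
endloop
endfacet
facet normal -0.405 -0.844 0.351
outer loop
vertex -2.613 3.249 -0.422
vertex -2.337 3.303 0.026
vertex -3.453 3.961 0.321
endloop
endfacet
facet normal 0.852 -0.121 -0.509
outer loop
vertex -2.337 3.303 0.026
vertex -2.447 3.819 -0.281
vertex -2.144 3.746 0.244
endloop
endfacet
facet normal -0.018 -0.435 0.900
outer loop
vertex -2.337 3.303 0.026
vertex -2.144 3.746 0.244
vertex -3.453 3.961 0.321
endloop
endfacet
facet normal -0.618 0.269 0.739
outer loop
vertex -4.278 -4.148 -1.829
vertex -2.859 -2.703 -1.167
vertex -4.871 -3.177 -2.679
endloop
endfacet
facet normal -0.666 -0.678 -0.310
outer loop
vertex -3.721 -3.677 -4.053
vertex -4.278 -4.148 -1.829
vertex -4.871 -3.177 -2.679
endloop
endfacet
facet normal -0.618 0.269 0.739
outer loop
vertex -4.871 -3.177 -2.679
vertex -2.859 -2.703 -1.167
vertex -3.452 -1.732 -2.017
endloop
endfacet
facet normal -0.417 0.684 -0.598
outer loop
vertex -3.452 -1.732 -2.017
vertex -3.721 -3.677 -4.053
vertex -4.871 -3.177 -2.679
endloop
endfacet
facet normal 0.417 -0.684 0.598
outer loop
vertex -4.278 -4.148 -1.829
vertex -1.709 -3.203 -2.541
vertex -2.859 -2.703 -1.167
endloop
endfacet
facet normal -0.666 -0.678 -0.310
outer loop
vertex -3.128 -4.648 -3.203
vertex -4.278 -4.148 -1.829
vertex -3.721 -3.677 -4.053
endloop
endfacet
facet normal 0.417 -0.684 0.598
outer loop
vertex -3.128 -4.648 -3.203
vertex -1.709 -3.203 -2.541
vertex -4.278 -4.148 -1.829
endloop
endfacet
facet normal 0.666 0.678 0.310
outer loop
vertex -2.859 -2.703 -1.167
vertex -1.709 -3.203 -2.541
vertex -3.452 -1.732 -2.017
endloop
endfacet
facet normal -0.417 0.684 -0.598
outer loop
vertex -2.302 -2.232 -3.391
vertex -3.721 -3.677 -4.053
vertex -3.452 -1.732 -2.017
endloop
endfacet
facet normal 0.666 0.678 0.310
outer loop
vertex -3.452 -1.732 -2.017
vertex -1.709 -3.203 -2.541
vertex -2.302 -2.232 -3.391
endloop
endfacet
facet normal 0.618 -0.269 -0.739
outer loop
vertex -2.302 -2.232 -3.391
vertex -3.128 -4.648 -3.203
vertex -3.721 -3.677 -4.053
endloop
endfacet
facet normal 0.618 -0.269 -0.739
outer loop
vertex -1.709 -3.203 -2.541
vertex -3.128 -4.648 -3.203
vertex -2.302 -2.232 -3.391
endloop
endfacet
facet normal -0.991 -0.114 0.072
outer loop
vertex 0.133 -0.908 1.61
vertex -0.079 0.247 0.523
vertex 0.186 -2.294 0.127
endloop
endfacet
facet normal 0.133 -0.722 0.679
outer loop
vertex 1.979 -2.087 -0.003
vertex 0.133 -0.908 1.61
vertex 0.186 -2.294 0.127
endloop
endfacet
facet normal -0.991 -0.115 0.072
outer loop
vertex 0.186 -2.294 0.127
vertex -0.079 0.247 0.523
vertex -0.027 -1.139 -0.96
endloop
endfacet
facet normal 0.026 -0.683 -0.730
outer loop
vertex -0.027 -1.139 -0.96
vertex 1.979 -2.087 -0.003
vertex 0.186 -2.294 0.127
endloop
endfacet
facet normal -0.026 0.683 0.730
outer loop
vertex 0.133 -0.908 1.61
vertex 1.714 0.454 0.393
vertex -0.079 0.247 0.523
endloop
endfacet
facet normal 0.133 -0.722 0.679
outer loop
vertex 1.927 -0.701 1.48
vertex 0.133 -0.908 1.61
vertex 1.979 -2.087 -0.003
endloop
endfacet
facet normal -0.026 0.683 0.730
outer loop
vertex 1.927 -0.701 1.48
vertex 1.714 0.454 0.393
vertex 0.133 -0.908 1.61
endloop
endfacet
facet normal -0.133 0.722 -0.679
outer loop
vertex -0.079 0.247 0.523
vertex 1.714 0.454 0.393
vertex -0.027 -1.139 -0.96
endloop
endfacet
facet normal 0.026 -0.683 -0.730
outer loop
vertex 1.767 -0.932 -1.09
vertex 1.979 -2.087 -0.003
vertex -0.027 -1.139 -0.96
endloop
endfacet
facet normal -0.133 0.722 -0.679
outer loop
vertex -0.027 -1.139 -0.96
vertex 1.714 0.454 0.393
vertex 1.767 -0.932 -1.09
endloop
endfacet
facet normal 0.991 0.114 -0.072
outer loop
vertex 1.767 -0.932 -1.09
vertex 1.927 -0.701 1.48
vertex 1.979 -2.087 -0.003
endloop
endfacet
facet normal 0.991 0.115 -0.072
outer loop
vertex 1.714 0.454 0.393
vertex 1.927 -0.701 1.48
vertex 1.767 -0.932 -1.09
endloop
endfacet

endsolid


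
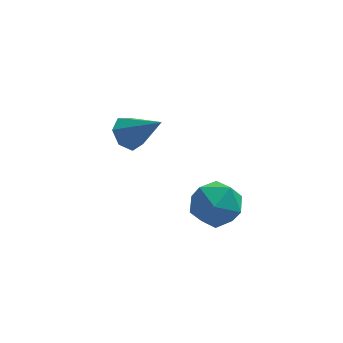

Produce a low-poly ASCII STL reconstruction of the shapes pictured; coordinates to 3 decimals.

solid 
facet normal -0.650 0.396 -0.649
outer loop
vertex 0.968 4.894 -0.453
vertex 0.366 4.318 -0.201
vertex 0.527 5.11 0.121
endloop
endfacet
facet normal 0.689 0.669 0.278
outer loop
vertex 0.968 4.894 -0.453
vertex 0.527 5.11 0.121
vertex 1.674 3.522 1.101
endloop
endfacet
facet normal -0.650 0.396 -0.648
outer loop
vertex 0.527 5.11 0.121
vertex 0.366 4.318 -0.201
vertex -0.035 4.729 0.452
endloop
endfacet
facet normal 0.093 0.571 0.816
outer loop
vertex 0.527 5.11 0.121
vertex -0.035 4.729 0.452
vertex 1.674 3.522 1.101
endloop
endfacet
facet normal -0.651 0.395 -0.648
outer loop
vertex -0.035 4.729 0.452
vertex 0.366 4.318 -0.201
vertex -0.294 4.039 0.291
endloop
endfacet
facet normal -0.395 -0.066 0.917
outer loop
vertex -0.035 4.729 0.452
vertex -0.294 4.039 0.291
vertex 1.674 3.522 1.101
endloop
endfacet
facet normal -0.651 0.397 -0.648
outer loop
vertex -0.294 4.039 0.291
vertex 0.366 4.318 -0.201
vertex -0.057 3.559 -0.241
endloop
endfacet
facet normal -0.408 -0.761 0.505
outer loop
vertex -0.294 4.039 0.291
vertex -0.057 3.559 -0.241
vertex 1.674 3.522 1.101
endloop
endfacet
facet normal -0.650 0.396 -0.649
outer loop
vertex -0.057 3.559 -0.241
vertex 0.366 4.318 -0.201
vertex 0.5 3.65 -0.743
endloop
endfacet
facet normal 0.064 -0.992 -0.109
outer loop
vertex -0.057 3.559 -0.241
vertex 0.5 3.65 -0.743
vertex 1.674 3.522 1.101
endloop
endfacet
facet normal -0.650 0.396 -0.649
outer loop
vertex 0.5 3.65 -0.743
vertex 0.366 4.318 -0.201
vertex 0.956 4.245 -0.837
endloop
endfacet
facet normal 0.666 -0.584 -0.464
outer loop
vertex 0.5 3.65 -0.743
vertex 0.956 4.245 -0.837
vertex 1.674 3.522 1.101
endloop
endfacet
facet normal -0.650 0.396 -0.649
outer loop
vertex 0.956 4.245 -0.837
vertex 0.366 4.318 -0.201
vertex 0.968 4.894 -0.453
endloop
endfacet
facet normal 0.944 0.155 -0.292
outer loop
vertex 0.956 4.245 -0.837
vertex 0.968 4.894 -0.453
vertex 1.674 3.522 1.101
endloop
endfacet
facet normal -0.235 0.969 -0.080
outer loop
vertex 3.668 0.404 -1.329
vertex 2.628 0.2 -0.747
vertex 3.622 0.492 -0.124
endloop
endfacet
facet normal 0.473 0.880 -0.046
outer loop
vertex 3.668 0.404 -1.329
vertex 3.622 0.492 -0.124
vertex 4.567 -0.044 -0.655
endloop
endfacet
facet normal 0.668 0.457 -0.587
outer loop
vertex 3.668 0.404 -1.329
vertex 4.567 -0.044 -0.655
vertex 4.156 -0.667 -1.607
endloop
endfacet
facet normal 0.081 0.285 -0.955
outer loop
vertex 3.668 0.404 -1.329
vertex 4.156 -0.667 -1.607
vertex 2.958 -0.516 -1.663
endloop
endfacet
facet normal -0.477 0.601 -0.641
outer loop
vertex 3.668 0.404 -1.329
vertex 2.958 -0.516 -1.663
vertex 2.628 0.2 -0.747
endloop
endfacet
facet normal 0.624 0.541 0.564
outer loop
vertex 4.567 -0.044 -0.655
vertex 3.622 0.492 -0.124
vertex 4.082 -0.524 0.343
endloop
endfacet
facet normal -0.520 0.686 0.509
outer loop
vertex 3.622 0.492 -0.124
vertex 2.628 0.2 -0.747
vertex 2.884 -0.373 0.287
endloop
endfacet
facet normal -0.912 0.091 -0.400
outer loop
vertex 2.628 0.2 -0.747
vertex 2.958 -0.516 -1.663
vertex 2.473 -0.996 -0.665
endloop
endfacet
facet normal -0.011 -0.422 -0.907
outer loop
vertex 2.958 -0.516 -1.663
vertex 4.156 -0.667 -1.607
vertex 3.418 -1.532 -1.196
endloop
endfacet
facet normal 0.939 -0.143 -0.312
outer loop
vertex 4.156 -0.667 -1.607
vertex 4.567 -0.044 -0.655
vertex 4.412 -1.24 -0.573
endloop
endfacet
facet normal -0.081 -0.285 0.955
outer loop
vertex 3.372 -1.444 0.009
vertex 4.082 -0.524 0.343
vertex 2.884 -0.373 0.287
endloop
endfacet
facet normal -0.668 -0.457 0.587
outer loop
vertex 3.372 -1.444 0.009
vertex 2.884 -0.373 0.287
vertex 2.473 -0.996 -0.665
endloop
endfacet
facet normal -0.473 -0.880 0.046
outer loop
vertex 3.372 -1.444 0.009
vertex 2.473 -0.996 -0.665
vertex 3.418 -1.532 -1.196
endloop
endfacet
facet normal 0.235 -0.969 0.080
outer loop
vertex 3.372 -1.444 0.009
vertex 3.418 -1.532 -1.196
vertex 4.412 -1.24 -0.573
endloop
endfacet
facet normal 0.477 -0.601 0.641
outer loop
vertex 3.372 -1.444 0.009
vertex 4.412 -1.24 -0.573
vertex 4.082 -0.524 0.343
endloop
endfacet
facet normal 0.011 0.422 0.907
outer loop
vertex 2.884 -0.373 0.287
vertex 4.082 -0.524 0.343
vertex 3.622 0.492 -0.124
endloop
endfacet
facet normal -0.939 0.143 0.312
outer loop
vertex 2.473 -0.996 -0.665
vertex 2.884 -0.373 0.287
vertex 2.628 0.2 -0.747
endloop
endfacet
facet normal -0.624 -0.541 -0.564
outer loop
vertex 3.418 -1.532 -1.196
vertex 2.473 -0.996 -0.665
vertex 2.958 -0.516 -1.663
endloop
endfacet
facet normal 0.520 -0.686 -0.509
outer loop
vertex 4.412 -1.24 -0.573
vertex 3.418 -1.532 -1.196
vertex 4.156 -0.667 -1.607
endloop
endfacet
facet normal 0.912 -0.091 0.400
outer loop
vertex 4.082 -0.524 0.343
vertex 4.412 -1.24 -0.573
vertex 4.567 -0.044 -0.655
endloop
endfacet

endsolid


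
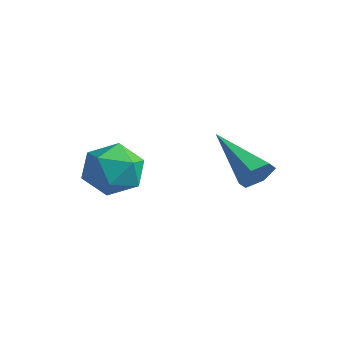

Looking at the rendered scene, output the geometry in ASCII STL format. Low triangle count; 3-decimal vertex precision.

solid 
facet normal -0.219 0.960 -0.175
outer loop
vertex -0.644 1.252 -0.158
vertex -1.182 1.276 0.646
vertex -0.242 1.498 0.687
endloop
endfacet
facet normal 0.426 0.794 -0.434
outer loop
vertex -0.644 1.252 -0.158
vertex -0.242 1.498 0.687
vertex 0.23 0.912 0.079
endloop
endfacet
facet normal 0.346 0.260 -0.902
outer loop
vertex -0.644 1.252 -0.158
vertex 0.23 0.912 0.079
vertex -0.419 0.328 -0.338
endloop
endfacet
facet normal -0.349 0.097 -0.932
outer loop
vertex -0.644 1.252 -0.158
vertex -0.419 0.328 -0.338
vertex -1.292 0.554 0.012
endloop
endfacet
facet normal -0.697 0.530 -0.482
outer loop
vertex -0.644 1.252 -0.158
vertex -1.292 0.554 0.012
vertex -1.182 1.276 0.646
endloop
endfacet
facet normal 0.826 0.554 0.107
outer loop
vertex 0.23 0.912 0.079
vertex -0.242 1.498 0.687
vertex 0.232 0.726 1.028
endloop
endfacet
facet normal -0.217 0.823 0.525
outer loop
vertex -0.242 1.498 0.687
vertex -1.182 1.276 0.646
vertex -0.641 0.952 1.378
endloop
endfacet
facet normal -0.991 0.127 0.027
outer loop
vertex -1.182 1.276 0.646
vertex -1.292 0.554 0.012
vertex -1.29 0.368 0.961
endloop
endfacet
facet normal -0.428 -0.572 -0.699
outer loop
vertex -1.292 0.554 0.012
vertex -0.419 0.328 -0.338
vertex -0.818 -0.218 0.353
endloop
endfacet
facet normal 0.695 -0.308 -0.650
outer loop
vertex -0.419 0.328 -0.338
vertex 0.23 0.912 0.079
vertex 0.122 0.004 0.394
endloop
endfacet
facet normal 0.349 -0.097 0.932
outer loop
vertex -0.416 0.028 1.198
vertex 0.232 0.726 1.028
vertex -0.641 0.952 1.378
endloop
endfacet
facet normal -0.346 -0.260 0.902
outer loop
vertex -0.416 0.028 1.198
vertex -0.641 0.952 1.378
vertex -1.29 0.368 0.961
endloop
endfacet
facet normal -0.426 -0.794 0.434
outer loop
vertex -0.416 0.028 1.198
vertex -1.29 0.368 0.961
vertex -0.818 -0.218 0.353
endloop
endfacet
facet normal 0.219 -0.960 0.175
outer loop
vertex -0.416 0.028 1.198
vertex -0.818 -0.218 0.353
vertex 0.122 0.004 0.394
endloop
endfacet
facet normal 0.697 -0.530 0.482
outer loop
vertex -0.416 0.028 1.198
vertex 0.122 0.004 0.394
vertex 0.232 0.726 1.028
endloop
endfacet
facet normal 0.428 0.572 0.699
outer loop
vertex -0.641 0.952 1.378
vertex 0.232 0.726 1.028
vertex -0.242 1.498 0.687
endloop
endfacet
facet normal -0.695 0.308 0.650
outer loop
vertex -1.29 0.368 0.961
vertex -0.641 0.952 1.378
vertex -1.182 1.276 0.646
endloop
endfacet
facet normal -0.826 -0.554 -0.107
outer loop
vertex -0.818 -0.218 0.353
vertex -1.29 0.368 0.961
vertex -1.292 0.554 0.012
endloop
endfacet
facet normal 0.217 -0.823 -0.525
outer loop
vertex 0.122 0.004 0.394
vertex -0.818 -0.218 0.353
vertex -0.419 0.328 -0.338
endloop
endfacet
facet normal 0.991 -0.127 -0.027
outer loop
vertex 0.232 0.726 1.028
vertex 0.122 0.004 0.394
vertex 0.23 0.912 0.079
endloop
endfacet
facet normal 0.883 -0.036 -0.469
outer loop
vertex 2.168 3.891 0.687
vertex 1.883 3.724 0.163
vertex 1.974 4.324 0.288
endloop
endfacet
facet normal 0.109 0.700 0.706
outer loop
vertex 2.168 3.891 0.687
vertex 1.974 4.324 0.288
vertex 0.117 3.796 1.097
endloop
endfacet
facet normal 0.884 -0.037 -0.466
outer loop
vertex 1.974 4.324 0.288
vertex 1.883 3.724 0.163
vertex 1.69 4.156 -0.237
endloop
endfacet
facet normal -0.322 0.938 -0.126
outer loop
vertex 1.974 4.324 0.288
vertex 1.69 4.156 -0.237
vertex 0.117 3.796 1.097
endloop
endfacet
facet normal 0.884 -0.037 -0.466
outer loop
vertex 1.69 4.156 -0.237
vertex 1.883 3.724 0.163
vertex 1.599 3.556 -0.362
endloop
endfacet
facet normal -0.659 0.248 -0.710
outer loop
vertex 1.69 4.156 -0.237
vertex 1.599 3.556 -0.362
vertex 0.117 3.796 1.097
endloop
endfacet
facet normal 0.884 -0.036 -0.467
outer loop
vertex 1.599 3.556 -0.362
vertex 1.883 3.724 0.163
vertex 1.792 3.123 0.037
endloop
endfacet
facet normal -0.567 -0.680 -0.464
outer loop
vertex 1.599 3.556 -0.362
vertex 1.792 3.123 0.037
vertex 0.117 3.796 1.097
endloop
endfacet
facet normal 0.883 -0.036 -0.468
outer loop
vertex 1.792 3.123 0.037
vertex 1.883 3.724 0.163
vertex 2.077 3.291 0.562
endloop
endfacet
facet normal -0.136 -0.920 0.368
outer loop
vertex 1.792 3.123 0.037
vertex 2.077 3.291 0.562
vertex 0.117 3.796 1.097
endloop
endfacet
facet normal 0.883 -0.036 -0.469
outer loop
vertex 2.077 3.291 0.562
vertex 1.883 3.724 0.163
vertex 2.168 3.891 0.687
endloop
endfacet
facet normal 0.201 -0.229 0.952
outer loop
vertex 2.077 3.291 0.562
vertex 2.168 3.891 0.687
vertex 0.117 3.796 1.097
endloop
endfacet

endsolid


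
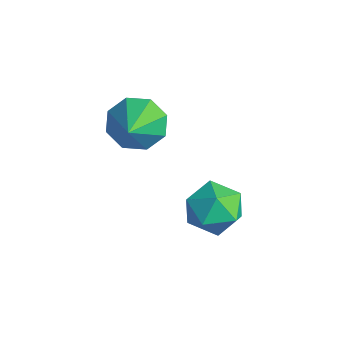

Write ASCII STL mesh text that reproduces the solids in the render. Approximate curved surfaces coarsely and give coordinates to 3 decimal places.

solid 
facet normal -0.669 0.477 -0.571
outer loop
vertex -2.11 1.622 1.345
vertex -2.725 1.609 2.055
vertex -2.056 2.203 1.767
endloop
endfacet
facet normal 0.954 0.112 -0.277
outer loop
vertex -2.11 1.622 1.345
vertex -2.056 2.203 1.767
vertex -1.495 0.731 3.105
endloop
endfacet
facet normal -0.669 0.477 -0.570
outer loop
vertex -2.056 2.203 1.767
vertex -2.725 1.609 2.055
vertex -2.394 2.435 2.358
endloop
endfacet
facet normal 0.806 0.535 0.251
outer loop
vertex -2.056 2.203 1.767
vertex -2.394 2.435 2.358
vertex -1.495 0.731 3.105
endloop
endfacet
facet normal -0.669 0.477 -0.570
outer loop
vertex -2.394 2.435 2.358
vertex -2.725 1.609 2.055
vertex -2.926 2.183 2.772
endloop
endfacet
facet normal 0.353 0.526 0.774
outer loop
vertex -2.394 2.435 2.358
vertex -2.926 2.183 2.772
vertex -1.495 0.731 3.105
endloop
endfacet
facet normal -0.669 0.478 -0.570
outer loop
vertex -2.926 2.183 2.772
vertex -2.725 1.609 2.055
vertex -3.341 1.595 2.766
endloop
endfacet
facet normal -0.140 0.089 0.986
outer loop
vertex -2.926 2.183 2.772
vertex -3.341 1.595 2.766
vertex -1.495 0.731 3.105
endloop
endfacet
facet normal -0.669 0.477 -0.570
outer loop
vertex -3.341 1.595 2.766
vertex -2.725 1.609 2.055
vertex -3.395 1.015 2.344
endloop
endfacet
facet normal -0.383 -0.520 0.763
outer loop
vertex -3.341 1.595 2.766
vertex -3.395 1.015 2.344
vertex -1.495 0.731 3.105
endloop
endfacet
facet normal -0.669 0.477 -0.570
outer loop
vertex -3.395 1.015 2.344
vertex -2.725 1.609 2.055
vertex -3.057 0.783 1.753
endloop
endfacet
facet normal -0.235 -0.943 0.236
outer loop
vertex -3.395 1.015 2.344
vertex -3.057 0.783 1.753
vertex -1.495 0.731 3.105
endloop
endfacet
facet normal -0.669 0.477 -0.570
outer loop
vertex -3.057 0.783 1.753
vertex -2.725 1.609 2.055
vertex -2.525 1.034 1.339
endloop
endfacet
facet normal 0.217 -0.933 -0.287
outer loop
vertex -3.057 0.783 1.753
vertex -2.525 1.034 1.339
vertex -1.495 0.731 3.105
endloop
endfacet
facet normal -0.668 0.478 -0.570
outer loop
vertex -2.525 1.034 1.339
vertex -2.725 1.609 2.055
vertex -2.11 1.622 1.345
endloop
endfacet
facet normal 0.710 -0.496 -0.499
outer loop
vertex -2.525 1.034 1.339
vertex -2.11 1.622 1.345
vertex -1.495 0.731 3.105
endloop
endfacet
facet normal -0.252 -0.300 0.920
outer loop
vertex -1.233 3.235 -0.161
vertex -0.964 2.302 -0.392
vertex -0.295 2.933 -0.003
endloop
endfacet
facet normal -0.034 0.379 0.925
outer loop
vertex -1.233 3.235 -0.161
vertex -0.295 2.933 -0.003
vertex -0.469 3.84 -0.381
endloop
endfacet
facet normal -0.454 0.749 0.482
outer loop
vertex -1.233 3.235 -0.161
vertex -0.469 3.84 -0.381
vertex -1.247 3.77 -1.005
endloop
endfacet
facet normal -0.933 0.298 0.204
outer loop
vertex -1.233 3.235 -0.161
vertex -1.247 3.77 -1.005
vertex -1.552 2.819 -1.012
endloop
endfacet
facet normal -0.808 -0.350 0.474
outer loop
vertex -1.233 3.235 -0.161
vertex -1.552 2.819 -1.012
vertex -0.964 2.302 -0.392
endloop
endfacet
facet normal 0.631 0.399 0.666
outer loop
vertex -0.469 3.84 -0.381
vertex -0.295 2.933 -0.003
vertex 0.272 3.281 -0.748
endloop
endfacet
facet normal 0.278 -0.700 0.658
outer loop
vertex -0.295 2.933 -0.003
vertex -0.964 2.302 -0.392
vertex -0.033 2.33 -0.755
endloop
endfacet
facet normal -0.621 -0.781 -0.063
outer loop
vertex -0.964 2.302 -0.392
vertex -1.552 2.819 -1.012
vertex -0.811 2.26 -1.379
endloop
endfacet
facet normal -0.823 0.268 -0.501
outer loop
vertex -1.552 2.819 -1.012
vertex -1.247 3.77 -1.005
vertex -0.985 3.167 -1.757
endloop
endfacet
facet normal -0.050 0.998 -0.050
outer loop
vertex -1.247 3.77 -1.005
vertex -0.469 3.84 -0.381
vertex -0.316 3.798 -1.368
endloop
endfacet
facet normal 0.933 -0.298 -0.204
outer loop
vertex -0.047 2.865 -1.599
vertex 0.272 3.281 -0.748
vertex -0.033 2.33 -0.755
endloop
endfacet
facet normal 0.454 -0.749 -0.482
outer loop
vertex -0.047 2.865 -1.599
vertex -0.033 2.33 -0.755
vertex -0.811 2.26 -1.379
endloop
endfacet
facet normal 0.034 -0.379 -0.925
outer loop
vertex -0.047 2.865 -1.599
vertex -0.811 2.26 -1.379
vertex -0.985 3.167 -1.757
endloop
endfacet
facet normal 0.252 0.300 -0.920
outer loop
vertex -0.047 2.865 -1.599
vertex -0.985 3.167 -1.757
vertex -0.316 3.798 -1.368
endloop
endfacet
facet normal 0.808 0.350 -0.474
outer loop
vertex -0.047 2.865 -1.599
vertex -0.316 3.798 -1.368
vertex 0.272 3.281 -0.748
endloop
endfacet
facet normal 0.823 -0.268 0.501
outer loop
vertex -0.033 2.33 -0.755
vertex 0.272 3.281 -0.748
vertex -0.295 2.933 -0.003
endloop
endfacet
facet normal 0.050 -0.998 0.050
outer loop
vertex -0.811 2.26 -1.379
vertex -0.033 2.33 -0.755
vertex -0.964 2.302 -0.392
endloop
endfacet
facet normal -0.631 -0.399 -0.666
outer loop
vertex -0.985 3.167 -1.757
vertex -0.811 2.26 -1.379
vertex -1.552 2.819 -1.012
endloop
endfacet
facet normal -0.278 0.700 -0.658
outer loop
vertex -0.316 3.798 -1.368
vertex -0.985 3.167 -1.757
vertex -1.247 3.77 -1.005
endloop
endfacet
facet normal 0.621 0.781 0.063
outer loop
vertex 0.272 3.281 -0.748
vertex -0.316 3.798 -1.368
vertex -0.469 3.84 -0.381
endloop
endfacet

endsolid


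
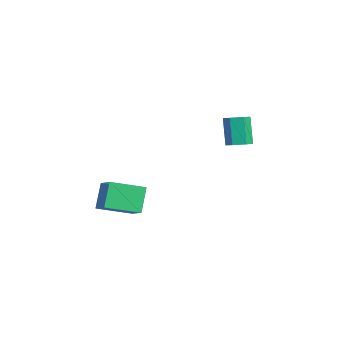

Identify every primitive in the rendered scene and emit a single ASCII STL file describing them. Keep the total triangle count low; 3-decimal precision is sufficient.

solid 
facet normal -0.455 0.316 0.832
outer loop
vertex 2.256 -3.705 -2.245
vertex 2.495 -1.809 -2.835
vertex 0.862 -3.76 -2.986
endloop
endfacet
facet normal -0.119 -0.948 0.295
outer loop
vertex 1.625 -4.291 -4.385
vertex 2.256 -3.705 -2.245
vertex 0.862 -3.76 -2.986
endloop
endfacet
facet normal -0.455 0.316 0.833
outer loop
vertex 0.862 -3.76 -2.986
vertex 2.495 -1.809 -2.835
vertex 1.1 -1.864 -3.576
endloop
endfacet
facet normal -0.883 -0.035 -0.468
outer loop
vertex 1.1 -1.864 -3.576
vertex 1.625 -4.291 -4.385
vertex 0.862 -3.76 -2.986
endloop
endfacet
facet normal 0.883 0.034 0.468
outer loop
vertex 2.256 -3.705 -2.245
vertex 3.258 -2.34 -4.234
vertex 2.495 -1.809 -2.835
endloop
endfacet
facet normal -0.119 -0.948 0.295
outer loop
vertex 3.02 -4.236 -3.644
vertex 2.256 -3.705 -2.245
vertex 1.625 -4.291 -4.385
endloop
endfacet
facet normal 0.883 0.035 0.469
outer loop
vertex 3.02 -4.236 -3.644
vertex 3.258 -2.34 -4.234
vertex 2.256 -3.705 -2.245
endloop
endfacet
facet normal 0.119 0.948 -0.295
outer loop
vertex 2.495 -1.809 -2.835
vertex 3.258 -2.34 -4.234
vertex 1.1 -1.864 -3.576
endloop
endfacet
facet normal -0.883 -0.035 -0.469
outer loop
vertex 1.864 -2.395 -4.975
vertex 1.625 -4.291 -4.385
vertex 1.1 -1.864 -3.576
endloop
endfacet
facet normal 0.119 0.948 -0.295
outer loop
vertex 1.1 -1.864 -3.576
vertex 3.258 -2.34 -4.234
vertex 1.864 -2.395 -4.975
endloop
endfacet
facet normal 0.455 -0.316 -0.833
outer loop
vertex 1.864 -2.395 -4.975
vertex 3.02 -4.236 -3.644
vertex 1.625 -4.291 -4.385
endloop
endfacet
facet normal 0.455 -0.316 -0.832
outer loop
vertex 3.258 -2.34 -4.234
vertex 3.02 -4.236 -3.644
vertex 1.864 -2.395 -4.975
endloop
endfacet
facet normal 0.409 -0.065 -0.910
outer loop
vertex 2.005 3.074 -0.73
vertex 1.582 3.61 -0.958
vertex 2.229 3.756 -0.678
endloop
endfacet
facet normal 0.858 -0.313 0.408
outer loop
vertex 2.005 3.074 -0.73
vertex 2.229 3.756 -0.678
vertex 1.26 3.193 0.927
endloop
endfacet
facet normal 0.858 -0.313 0.408
outer loop
vertex 1.26 3.193 0.927
vertex 2.229 3.756 -0.678
vertex 1.484 3.875 0.979
endloop
endfacet
facet normal -0.410 0.065 0.910
outer loop
vertex 1.26 3.193 0.927
vertex 1.484 3.875 0.979
vertex 0.838 3.73 0.698
endloop
endfacet
facet normal 0.409 -0.065 -0.910
outer loop
vertex 2.229 3.756 -0.678
vertex 1.582 3.61 -0.958
vertex 1.807 4.292 -0.906
endloop
endfacet
facet normal 0.699 0.664 0.267
outer loop
vertex 2.229 3.756 -0.678
vertex 1.807 4.292 -0.906
vertex 1.484 3.875 0.979
endloop
endfacet
facet normal 0.699 0.663 0.267
outer loop
vertex 1.484 3.875 0.979
vertex 1.807 4.292 -0.906
vertex 1.062 4.412 0.75
endloop
endfacet
facet normal -0.410 0.065 0.910
outer loop
vertex 1.484 3.875 0.979
vertex 1.062 4.412 0.75
vertex 0.838 3.73 0.698
endloop
endfacet
facet normal 0.410 -0.066 -0.910
outer loop
vertex 1.807 4.292 -0.906
vertex 1.582 3.61 -0.958
vertex 1.16 4.147 -1.187
endloop
endfacet
facet normal -0.157 0.977 -0.142
outer loop
vertex 1.807 4.292 -0.906
vertex 1.16 4.147 -1.187
vertex 1.062 4.412 0.75
endloop
endfacet
facet normal -0.159 0.977 -0.142
outer loop
vertex 1.062 4.412 0.75
vertex 1.16 4.147 -1.187
vertex 0.415 4.266 0.47
endloop
endfacet
facet normal -0.409 0.065 0.910
outer loop
vertex 1.062 4.412 0.75
vertex 0.415 4.266 0.47
vertex 0.838 3.73 0.698
endloop
endfacet
facet normal 0.410 -0.065 -0.910
outer loop
vertex 1.16 4.147 -1.187
vertex 1.582 3.61 -0.958
vertex 0.936 3.465 -1.239
endloop
endfacet
facet normal -0.858 0.313 -0.408
outer loop
vertex 1.16 4.147 -1.187
vertex 0.936 3.465 -1.239
vertex 0.415 4.266 0.47
endloop
endfacet
facet normal -0.858 0.313 -0.408
outer loop
vertex 0.415 4.266 0.47
vertex 0.936 3.465 -1.239
vertex 0.191 3.584 0.418
endloop
endfacet
facet normal -0.409 0.065 0.910
outer loop
vertex 0.415 4.266 0.47
vertex 0.191 3.584 0.418
vertex 0.838 3.73 0.698
endloop
endfacet
facet normal 0.410 -0.065 -0.910
outer loop
vertex 0.936 3.465 -1.239
vertex 1.582 3.61 -0.958
vertex 1.358 2.928 -1.01
endloop
endfacet
facet normal -0.699 -0.663 -0.267
outer loop
vertex 0.936 3.465 -1.239
vertex 1.358 2.928 -1.01
vertex 0.191 3.584 0.418
endloop
endfacet
facet normal -0.699 -0.664 -0.266
outer loop
vertex 0.191 3.584 0.418
vertex 1.358 2.928 -1.01
vertex 0.613 3.048 0.646
endloop
endfacet
facet normal -0.409 0.065 0.910
outer loop
vertex 0.191 3.584 0.418
vertex 0.613 3.048 0.646
vertex 0.838 3.73 0.698
endloop
endfacet
facet normal 0.409 -0.065 -0.910
outer loop
vertex 1.358 2.928 -1.01
vertex 1.582 3.61 -0.958
vertex 2.005 3.074 -0.73
endloop
endfacet
facet normal 0.159 -0.977 0.142
outer loop
vertex 1.358 2.928 -1.01
vertex 2.005 3.074 -0.73
vertex 0.613 3.048 0.646
endloop
endfacet
facet normal 0.158 -0.977 0.141
outer loop
vertex 0.613 3.048 0.646
vertex 2.005 3.074 -0.73
vertex 1.26 3.193 0.927
endloop
endfacet
facet normal -0.410 0.066 0.910
outer loop
vertex 0.613 3.048 0.646
vertex 1.26 3.193 0.927
vertex 0.838 3.73 0.698
endloop
endfacet

endsolid
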